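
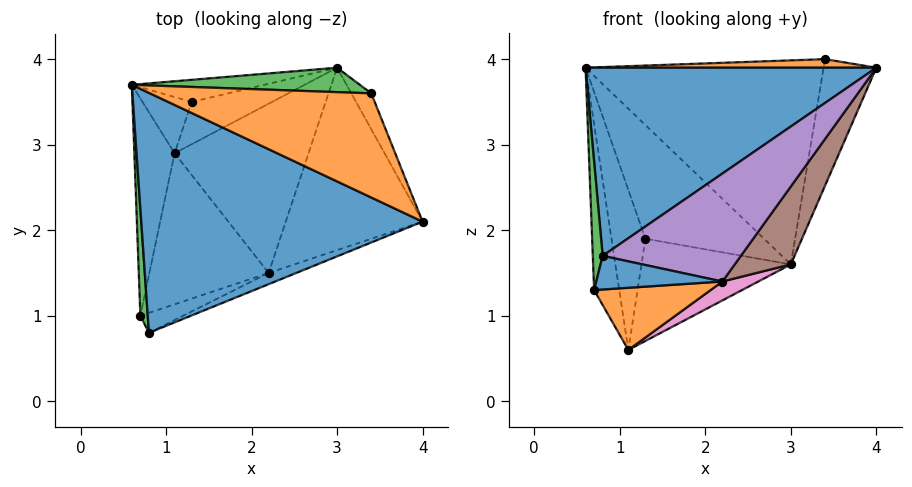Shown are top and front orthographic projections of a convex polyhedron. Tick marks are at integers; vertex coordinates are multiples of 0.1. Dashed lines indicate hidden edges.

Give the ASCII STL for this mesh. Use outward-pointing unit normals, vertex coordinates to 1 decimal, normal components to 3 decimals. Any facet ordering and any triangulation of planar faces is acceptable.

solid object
 facet normal -0.279 -0.593 0.756
  outer loop
   vertex 0.8 0.8 1.7
   vertex 4.0 2.1 3.9
   vertex 0.6 3.7 3.9
  endloop
 endfacet
 facet normal -0.038 -0.082 0.996
  outer loop
   vertex 3.4 3.6 4.0
   vertex 0.6 3.7 3.9
   vertex 4.0 2.1 3.9
  endloop
 endfacet
 facet normal 0.031 0.992 0.119
  outer loop
   vertex 3.4 3.6 4.0
   vertex 3.0 3.9 1.6
   vertex 0.6 3.7 3.9
  endloop
 endfacet
 facet normal 0.921 0.375 -0.107
  outer loop
   vertex 3.4 3.6 4.0
   vertex 4.0 2.1 3.9
   vertex 3.0 3.9 1.6
  endloop
 endfacet
 facet normal 0.429 -0.898 -0.093
  outer loop
   vertex 2.2 1.5 1.4
   vertex 4.0 2.1 3.9
   vertex 0.8 0.8 1.7
  endloop
 endfacet
 facet normal 0.815 -0.227 -0.532
  outer loop
   vertex 2.2 1.5 1.4
   vertex 3.0 3.9 1.6
   vertex 4.0 2.1 3.9
  endloop
 endfacet
 facet normal 0.503 -0.096 -0.859
  outer loop
   vertex 2.2 1.5 1.4
   vertex 1.1 2.9 0.6
   vertex 3.0 3.9 1.6
  endloop
 endfacet
 facet normal -0.256 0.949 -0.184
  outer loop
   vertex 1.3 3.5 1.9
   vertex 0.6 3.7 3.9
   vertex 3.0 3.9 1.6
  endloop
 endfacet
 facet normal -0.561 0.781 -0.274
  outer loop
   vertex 1.3 3.5 1.9
   vertex 1.1 2.9 0.6
   vertex 0.6 3.7 3.9
  endloop
 endfacet
 facet normal -0.274 0.889 -0.368
  outer loop
   vertex 1.3 3.5 1.9
   vertex 3.0 3.9 1.6
   vertex 1.1 2.9 0.6
  endloop
 endfacet
 facet normal 0.305 -0.819 -0.486
  outer loop
   vertex 0.7 1.0 1.3
   vertex 2.2 1.5 1.4
   vertex 0.8 0.8 1.7
  endloop
 endfacet
 facet normal 0.185 -0.374 -0.909
  outer loop
   vertex 0.7 1.0 1.3
   vertex 1.1 2.9 0.6
   vertex 2.2 1.5 1.4
  endloop
 endfacet
 facet normal -0.971 -0.182 0.152
  outer loop
   vertex 0.7 1.0 1.3
   vertex 0.8 0.8 1.7
   vertex 0.6 3.7 3.9
  endloop
 endfacet
 facet normal -0.974 0.138 -0.181
  outer loop
   vertex 0.7 1.0 1.3
   vertex 0.6 3.7 3.9
   vertex 1.1 2.9 0.6
  endloop
 endfacet
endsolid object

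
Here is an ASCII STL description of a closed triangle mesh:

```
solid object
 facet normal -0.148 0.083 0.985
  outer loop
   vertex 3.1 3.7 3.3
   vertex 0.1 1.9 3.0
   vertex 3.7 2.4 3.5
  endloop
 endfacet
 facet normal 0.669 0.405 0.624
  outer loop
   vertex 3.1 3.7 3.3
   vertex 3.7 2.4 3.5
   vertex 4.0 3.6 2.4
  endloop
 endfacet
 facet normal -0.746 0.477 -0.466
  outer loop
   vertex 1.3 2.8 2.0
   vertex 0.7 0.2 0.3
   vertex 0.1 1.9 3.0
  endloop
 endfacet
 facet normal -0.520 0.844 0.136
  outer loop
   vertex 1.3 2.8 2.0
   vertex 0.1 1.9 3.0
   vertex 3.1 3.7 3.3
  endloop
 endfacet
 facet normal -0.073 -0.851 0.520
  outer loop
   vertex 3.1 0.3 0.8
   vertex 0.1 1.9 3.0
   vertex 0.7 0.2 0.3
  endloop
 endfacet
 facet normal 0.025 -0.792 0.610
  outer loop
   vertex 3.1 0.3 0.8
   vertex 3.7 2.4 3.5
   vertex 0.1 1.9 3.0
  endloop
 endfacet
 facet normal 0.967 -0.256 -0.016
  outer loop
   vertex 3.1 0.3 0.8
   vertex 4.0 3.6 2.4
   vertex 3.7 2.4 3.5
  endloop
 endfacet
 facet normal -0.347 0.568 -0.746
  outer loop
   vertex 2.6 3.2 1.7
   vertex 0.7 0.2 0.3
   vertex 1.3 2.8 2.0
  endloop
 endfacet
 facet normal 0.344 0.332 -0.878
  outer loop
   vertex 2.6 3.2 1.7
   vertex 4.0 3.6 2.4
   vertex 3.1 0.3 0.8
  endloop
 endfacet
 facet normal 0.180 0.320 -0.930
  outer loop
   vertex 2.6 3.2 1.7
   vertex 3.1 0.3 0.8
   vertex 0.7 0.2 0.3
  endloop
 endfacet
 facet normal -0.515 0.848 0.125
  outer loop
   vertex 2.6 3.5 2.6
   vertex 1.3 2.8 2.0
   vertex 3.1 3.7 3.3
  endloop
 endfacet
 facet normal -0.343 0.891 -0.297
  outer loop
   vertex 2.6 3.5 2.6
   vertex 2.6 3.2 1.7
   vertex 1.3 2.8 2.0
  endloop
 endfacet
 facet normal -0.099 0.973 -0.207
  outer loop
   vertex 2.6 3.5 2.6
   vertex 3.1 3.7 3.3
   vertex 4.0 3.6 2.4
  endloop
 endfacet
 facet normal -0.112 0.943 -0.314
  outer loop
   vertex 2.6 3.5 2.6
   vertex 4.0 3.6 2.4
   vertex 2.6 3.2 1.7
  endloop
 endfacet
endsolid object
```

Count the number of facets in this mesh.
14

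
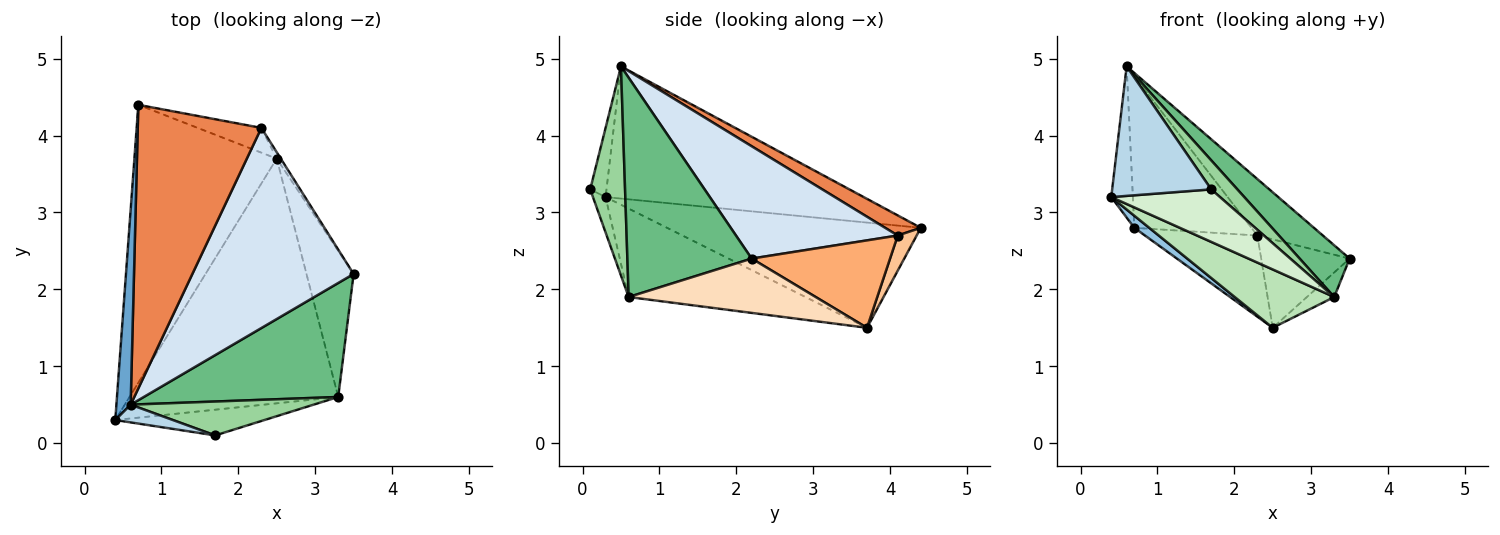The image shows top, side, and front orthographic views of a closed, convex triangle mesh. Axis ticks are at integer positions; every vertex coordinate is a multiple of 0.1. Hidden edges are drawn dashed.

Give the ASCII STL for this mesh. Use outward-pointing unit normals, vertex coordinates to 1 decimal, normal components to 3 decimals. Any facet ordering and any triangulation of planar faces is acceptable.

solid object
 facet normal -0.991 0.083 0.107
  outer loop
   vertex 0.6 0.5 4.9
   vertex 0.7 4.4 2.8
   vertex 0.4 0.3 3.2
  endloop
 endfacet
 facet normal -0.594 -0.035 -0.804
  outer loop
   vertex 2.5 3.7 1.5
   vertex 0.4 0.3 3.2
   vertex 0.7 4.4 2.8
  endloop
 endfacet
 facet normal -0.161 -0.978 0.134
  outer loop
   vertex 1.7 0.1 3.3
   vertex 0.6 0.5 4.9
   vertex 0.4 0.3 3.2
  endloop
 endfacet
 facet normal 0.557 0.226 0.799
  outer loop
   vertex 2.3 4.1 2.7
   vertex 0.6 0.5 4.9
   vertex 3.5 2.2 2.4
  endloop
 endfacet
 facet normal 0.142 0.466 0.873
  outer loop
   vertex 2.3 4.1 2.7
   vertex 0.7 4.4 2.8
   vertex 0.6 0.5 4.9
  endloop
 endfacet
 facet normal 0.842 0.538 -0.039
  outer loop
   vertex 2.3 4.1 2.7
   vertex 3.5 2.2 2.4
   vertex 2.5 3.7 1.5
  endloop
 endfacet
 facet normal 0.159 0.944 -0.288
  outer loop
   vertex 2.3 4.1 2.7
   vertex 2.5 3.7 1.5
   vertex 0.7 4.4 2.8
  endloop
 endfacet
 facet normal 0.751 0.110 -0.651
  outer loop
   vertex 3.3 0.6 1.9
   vertex 2.5 3.7 1.5
   vertex 3.5 2.2 2.4
  endloop
 endfacet
 facet normal 0.717 -0.288 0.635
  outer loop
   vertex 3.3 0.6 1.9
   vertex 3.5 2.2 2.4
   vertex 0.6 0.5 4.9
  endloop
 endfacet
 facet normal 0.655 -0.492 0.573
  outer loop
   vertex 3.3 0.6 1.9
   vertex 0.6 0.5 4.9
   vertex 1.7 0.1 3.3
  endloop
 endfacet
 facet normal -0.381 -0.214 -0.899
  outer loop
   vertex 3.3 0.6 1.9
   vertex 0.4 0.3 3.2
   vertex 2.5 3.7 1.5
  endloop
 endfacet
 facet normal -0.104 -0.893 -0.438
  outer loop
   vertex 3.3 0.6 1.9
   vertex 1.7 0.1 3.3
   vertex 0.4 0.3 3.2
  endloop
 endfacet
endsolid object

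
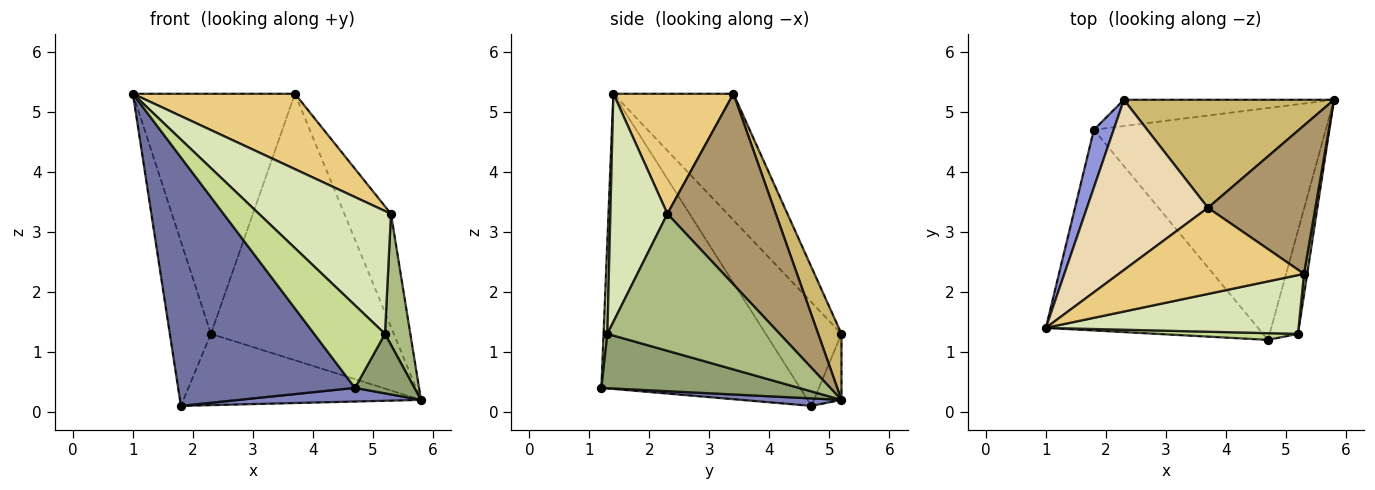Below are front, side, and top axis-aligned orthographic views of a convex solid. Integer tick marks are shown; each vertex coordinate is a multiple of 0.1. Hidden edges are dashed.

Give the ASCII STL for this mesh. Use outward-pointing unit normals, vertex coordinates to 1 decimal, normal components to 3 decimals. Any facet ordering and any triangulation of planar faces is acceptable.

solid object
 facet normal -0.658 -0.586 -0.473
  outer loop
   vertex 1.8 4.7 0.1
   vertex 4.7 1.2 0.4
   vertex 1.0 1.4 5.3
  endloop
 endfacet
 facet normal 0.032 -0.059 -0.998
  outer loop
   vertex 1.8 4.7 0.1
   vertex 5.8 5.2 0.2
   vertex 4.7 1.2 0.4
  endloop
 endfacet
 facet normal -0.867 0.470 0.165
  outer loop
   vertex 2.3 5.2 1.3
   vertex 1.8 4.7 0.1
   vertex 1.0 1.4 5.3
  endloop
 endfacet
 facet normal -0.108 0.933 -0.344
  outer loop
   vertex 2.3 5.2 1.3
   vertex 5.8 5.2 0.2
   vertex 1.8 4.7 0.1
  endloop
 endfacet
 facet normal 0.856 -0.258 -0.447
  outer loop
   vertex 5.2 1.3 1.3
   vertex 4.7 1.2 0.4
   vertex 5.8 5.2 0.2
  endloop
 endfacet
 facet normal 0.989 -0.146 0.023
  outer loop
   vertex 5.2 1.3 1.3
   vertex 5.8 5.2 0.2
   vertex 5.3 2.3 3.3
  endloop
 endfacet
 facet normal 0.053 -0.995 0.081
  outer loop
   vertex 5.2 1.3 1.3
   vertex 1.0 1.4 5.3
   vertex 4.7 1.2 0.4
  endloop
 endfacet
 facet normal 0.363 -0.841 0.402
  outer loop
   vertex 5.2 1.3 1.3
   vertex 5.3 2.3 3.3
   vertex 1.0 1.4 5.3
  endloop
 endfacet
 facet normal 0.816 0.351 0.460
  outer loop
   vertex 3.7 3.4 5.3
   vertex 5.3 2.3 3.3
   vertex 5.8 5.2 0.2
  endloop
 endfacet
 facet normal 0.117 0.920 0.373
  outer loop
   vertex 3.7 3.4 5.3
   vertex 5.8 5.2 0.2
   vertex 2.3 5.2 1.3
  endloop
 endfacet
 facet normal 0.438 -0.592 0.676
  outer loop
   vertex 3.7 3.4 5.3
   vertex 1.0 1.4 5.3
   vertex 5.3 2.3 3.3
  endloop
 endfacet
 facet normal -0.517 0.698 0.495
  outer loop
   vertex 3.7 3.4 5.3
   vertex 2.3 5.2 1.3
   vertex 1.0 1.4 5.3
  endloop
 endfacet
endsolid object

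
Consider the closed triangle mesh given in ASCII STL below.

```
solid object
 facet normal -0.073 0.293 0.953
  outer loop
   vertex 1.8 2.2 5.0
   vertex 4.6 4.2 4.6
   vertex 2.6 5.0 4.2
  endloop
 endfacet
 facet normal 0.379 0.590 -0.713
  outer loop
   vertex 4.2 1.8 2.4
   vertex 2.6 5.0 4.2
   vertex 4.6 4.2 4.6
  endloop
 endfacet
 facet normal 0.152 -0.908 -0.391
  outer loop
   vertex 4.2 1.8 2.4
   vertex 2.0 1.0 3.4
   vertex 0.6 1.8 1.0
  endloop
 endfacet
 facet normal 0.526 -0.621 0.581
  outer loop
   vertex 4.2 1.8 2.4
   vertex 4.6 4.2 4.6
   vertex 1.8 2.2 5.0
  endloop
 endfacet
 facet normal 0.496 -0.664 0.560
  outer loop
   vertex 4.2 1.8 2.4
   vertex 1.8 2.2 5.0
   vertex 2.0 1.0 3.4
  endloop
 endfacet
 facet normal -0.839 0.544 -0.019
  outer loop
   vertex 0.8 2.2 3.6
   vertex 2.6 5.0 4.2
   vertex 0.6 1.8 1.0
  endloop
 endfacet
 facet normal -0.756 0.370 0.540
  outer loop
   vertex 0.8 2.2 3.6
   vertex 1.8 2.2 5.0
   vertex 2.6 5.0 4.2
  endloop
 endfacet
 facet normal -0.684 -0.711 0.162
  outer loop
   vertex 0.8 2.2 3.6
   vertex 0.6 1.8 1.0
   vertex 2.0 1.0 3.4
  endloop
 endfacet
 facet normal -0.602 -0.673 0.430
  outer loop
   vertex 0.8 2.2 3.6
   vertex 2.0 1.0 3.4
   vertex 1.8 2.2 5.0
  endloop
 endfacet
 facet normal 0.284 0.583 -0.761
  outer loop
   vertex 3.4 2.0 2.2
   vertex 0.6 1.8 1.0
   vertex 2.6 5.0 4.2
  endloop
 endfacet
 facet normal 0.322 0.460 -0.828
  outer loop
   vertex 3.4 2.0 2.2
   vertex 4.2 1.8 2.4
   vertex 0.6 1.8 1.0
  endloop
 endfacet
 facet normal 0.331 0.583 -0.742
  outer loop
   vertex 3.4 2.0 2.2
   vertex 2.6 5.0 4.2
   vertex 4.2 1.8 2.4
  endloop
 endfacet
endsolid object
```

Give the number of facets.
12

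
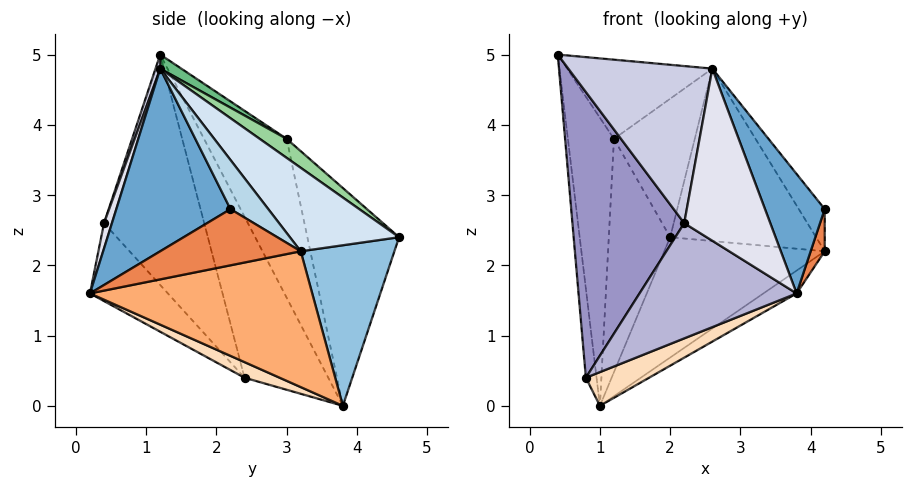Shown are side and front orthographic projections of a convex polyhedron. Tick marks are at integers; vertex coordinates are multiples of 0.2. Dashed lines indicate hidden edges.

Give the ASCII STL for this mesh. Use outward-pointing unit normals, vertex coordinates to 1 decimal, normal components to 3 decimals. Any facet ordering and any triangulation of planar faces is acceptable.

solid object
 facet normal 0.800 -0.418 0.431
  outer loop
   vertex 2.6 1.2 4.8
   vertex 3.8 0.2 1.6
   vertex 4.2 2.2 2.8
  endloop
 endfacet
 facet normal 0.451 0.773 -0.446
  outer loop
   vertex 4.2 3.2 2.2
   vertex 1.0 3.8 0.0
   vertex 2.0 4.6 2.4
  endloop
 endfacet
 facet normal 0.600 0.412 0.686
  outer loop
   vertex 4.2 3.2 2.2
   vertex 2.6 1.2 4.8
   vertex 4.2 2.2 2.8
  endloop
 endfacet
 facet normal 0.427 0.571 0.702
  outer loop
   vertex 4.2 3.2 2.2
   vertex 2.0 4.6 2.4
   vertex 2.6 1.2 4.8
  endloop
 endfacet
 facet normal 0.982 -0.098 -0.164
  outer loop
   vertex 4.2 3.2 2.2
   vertex 4.2 2.2 2.8
   vertex 3.8 0.2 1.6
  endloop
 endfacet
 facet normal 0.575 0.086 -0.813
  outer loop
   vertex 4.2 3.2 2.2
   vertex 3.8 0.2 1.6
   vertex 1.0 3.8 0.0
  endloop
 endfacet
 facet normal -0.991 0.126 -0.053
  outer loop
   vertex 0.8 2.4 0.4
   vertex 0.4 1.2 5.0
   vertex 1.0 3.8 0.0
  endloop
 endfacet
 facet normal 0.162 -0.292 -0.942
  outer loop
   vertex 0.8 2.4 0.4
   vertex 1.0 3.8 0.0
   vertex 3.8 0.2 1.6
  endloop
 endfacet
 facet normal 0.077 0.529 0.845
  outer loop
   vertex 1.2 3.0 3.8
   vertex 0.4 1.2 5.0
   vertex 2.6 1.2 4.8
  endloop
 endfacet
 facet normal 0.196 0.588 0.784
  outer loop
   vertex 1.2 3.0 3.8
   vertex 2.6 1.2 4.8
   vertex 2.0 4.6 2.4
  endloop
 endfacet
 facet normal -0.864 0.482 0.147
  outer loop
   vertex 1.2 3.0 3.8
   vertex 1.0 3.8 0.0
   vertex 0.4 1.2 5.0
  endloop
 endfacet
 facet normal -0.820 0.549 0.159
  outer loop
   vertex 1.2 3.0 3.8
   vertex 2.0 4.6 2.4
   vertex 1.0 3.8 0.0
  endloop
 endfacet
 facet normal -0.647 -0.722 -0.245
  outer loop
   vertex 2.2 0.4 2.6
   vertex 0.4 1.2 5.0
   vertex 0.8 2.4 0.4
  endloop
 endfacet
 facet normal -0.392 -0.791 -0.469
  outer loop
   vertex 2.2 0.4 2.6
   vertex 0.8 2.4 0.4
   vertex 3.8 0.2 1.6
  endloop
 endfacet
 facet normal 0.031 -0.941 0.337
  outer loop
   vertex 2.2 0.4 2.6
   vertex 2.6 1.2 4.8
   vertex 0.4 1.2 5.0
  endloop
 endfacet
 facet normal 0.086 -0.941 0.327
  outer loop
   vertex 2.2 0.4 2.6
   vertex 3.8 0.2 1.6
   vertex 2.6 1.2 4.8
  endloop
 endfacet
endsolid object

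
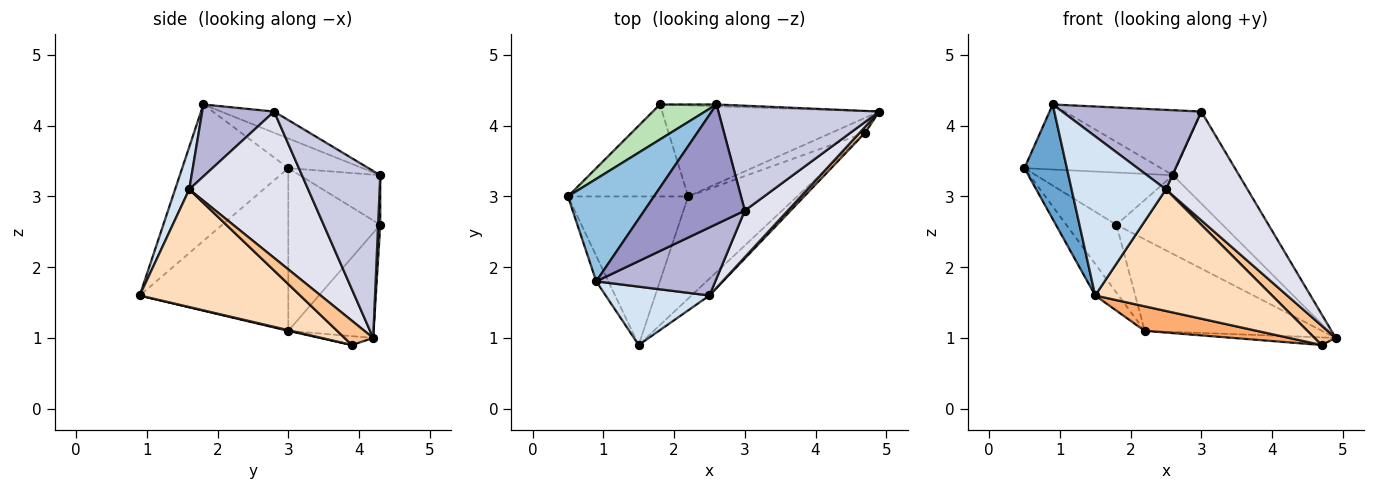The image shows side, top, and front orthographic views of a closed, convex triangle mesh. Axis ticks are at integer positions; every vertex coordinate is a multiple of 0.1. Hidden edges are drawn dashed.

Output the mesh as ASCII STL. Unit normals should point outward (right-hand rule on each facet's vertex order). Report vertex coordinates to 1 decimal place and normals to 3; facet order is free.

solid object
 facet normal -0.925 -0.370 -0.082
  outer loop
   vertex 0.9 1.8 4.3
   vertex 0.5 3.0 3.4
   vertex 1.5 0.9 1.6
  endloop
 endfacet
 facet normal -0.280 0.515 0.810
  outer loop
   vertex 2.6 4.3 3.3
   vertex 0.5 3.0 3.4
   vertex 0.9 1.8 4.3
  endloop
 endfacet
 facet normal -0.798 0.126 -0.590
  outer loop
   vertex 2.2 3.0 1.1
   vertex 1.5 0.9 1.6
   vertex 0.5 3.0 3.4
  endloop
 endfacet
 facet normal 0.139 -0.930 0.341
  outer loop
   vertex 2.5 1.6 3.1
   vertex 0.9 1.8 4.3
   vertex 1.5 0.9 1.6
  endloop
 endfacet
 facet normal -0.228 0.441 -0.868
  outer loop
   vertex 4.7 3.9 0.9
   vertex 2.2 3.0 1.1
   vertex 4.9 4.2 1.0
  endloop
 endfacet
 facet normal 0.006 -0.234 -0.972
  outer loop
   vertex 4.7 3.9 0.9
   vertex 1.5 0.9 1.6
   vertex 2.2 3.0 1.1
  endloop
 endfacet
 facet normal 0.790 -0.586 0.178
  outer loop
   vertex 4.7 3.9 0.9
   vertex 4.9 4.2 1.0
   vertex 2.5 1.6 3.1
  endloop
 endfacet
 facet normal 0.668 -0.737 -0.102
  outer loop
   vertex 4.7 3.9 0.9
   vertex 2.5 1.6 3.1
   vertex 1.5 0.9 1.6
  endloop
 endfacet
 facet normal 0.020 1.000 -0.023
  outer loop
   vertex 1.8 4.3 2.6
   vertex 2.6 4.3 3.3
   vertex 4.9 4.2 1.0
  endloop
 endfacet
 facet normal -0.323 0.671 -0.668
  outer loop
   vertex 1.8 4.3 2.6
   vertex 4.9 4.2 1.0
   vertex 2.2 3.0 1.1
  endloop
 endfacet
 facet normal -0.438 0.746 0.501
  outer loop
   vertex 1.8 4.3 2.6
   vertex 0.5 3.0 3.4
   vertex 2.6 4.3 3.3
  endloop
 endfacet
 facet normal -0.737 0.402 -0.544
  outer loop
   vertex 1.8 4.3 2.6
   vertex 2.2 3.0 1.1
   vertex 0.5 3.0 3.4
  endloop
 endfacet
 facet normal -0.182 0.470 0.864
  outer loop
   vertex 3.0 2.8 4.2
   vertex 2.6 4.3 3.3
   vertex 0.9 1.8 4.3
  endloop
 endfacet
 facet normal 0.366 -0.707 0.605
  outer loop
   vertex 3.0 2.8 4.2
   vertex 0.9 1.8 4.3
   vertex 2.5 1.6 3.1
  endloop
 endfacet
 facet normal 0.615 0.520 0.593
  outer loop
   vertex 3.0 2.8 4.2
   vertex 4.9 4.2 1.0
   vertex 2.6 4.3 3.3
  endloop
 endfacet
 facet normal 0.801 -0.550 0.235
  outer loop
   vertex 3.0 2.8 4.2
   vertex 2.5 1.6 3.1
   vertex 4.9 4.2 1.0
  endloop
 endfacet
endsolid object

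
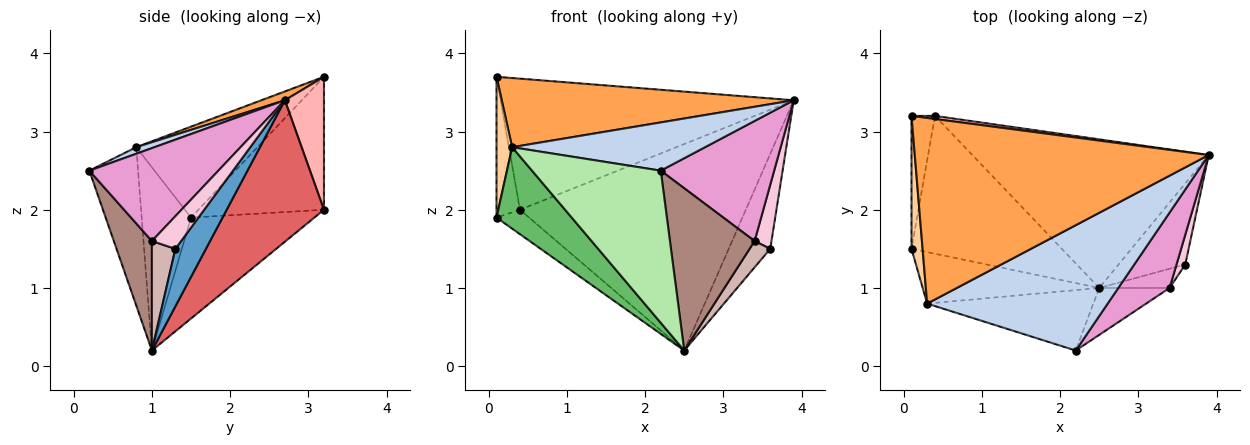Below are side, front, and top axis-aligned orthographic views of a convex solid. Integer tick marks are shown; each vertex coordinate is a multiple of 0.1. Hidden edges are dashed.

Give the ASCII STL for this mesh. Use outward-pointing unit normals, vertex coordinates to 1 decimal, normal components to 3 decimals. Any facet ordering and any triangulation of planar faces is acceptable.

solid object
 facet normal 0.488 0.664 -0.566
  outer loop
   vertex 3.6 1.3 1.5
   vertex 2.5 1.0 0.2
   vertex 3.9 2.7 3.4
  endloop
 endfacet
 facet normal 0.034 -0.359 0.933
  outer loop
   vertex 0.3 0.8 2.8
   vertex 2.2 0.2 2.5
   vertex 3.9 2.7 3.4
  endloop
 endfacet
 facet normal 0.028 -0.349 0.937
  outer loop
   vertex 0.3 0.8 2.8
   vertex 3.9 2.7 3.4
   vertex 0.1 3.2 3.7
  endloop
 endfacet
 facet normal -0.985 -0.127 0.120
  outer loop
   vertex 0.3 0.8 2.8
   vertex 0.1 3.2 3.7
   vertex 0.1 1.5 1.9
  endloop
 endfacet
 facet normal -0.485 -0.739 -0.467
  outer loop
   vertex 0.3 0.8 2.8
   vertex 0.1 1.5 1.9
   vertex 2.5 1.0 0.2
  endloop
 endfacet
 facet normal -0.332 -0.877 -0.348
  outer loop
   vertex 0.3 0.8 2.8
   vertex 2.5 1.0 0.2
   vertex 2.2 0.2 2.5
  endloop
 endfacet
 facet normal 0.330 0.766 -0.551
  outer loop
   vertex 0.4 3.2 2.0
   vertex 3.9 2.7 3.4
   vertex 2.5 1.0 0.2
  endloop
 endfacet
 facet normal 0.132 0.991 0.023
  outer loop
   vertex 0.4 3.2 2.0
   vertex 0.1 3.2 3.7
   vertex 3.9 2.7 3.4
  endloop
 endfacet
 facet normal -0.551 0.146 -0.821
  outer loop
   vertex 0.4 3.2 2.0
   vertex 2.5 1.0 0.2
   vertex 0.1 1.5 1.9
  endloop
 endfacet
 facet normal -0.969 0.181 -0.171
  outer loop
   vertex 0.4 3.2 2.0
   vertex 0.1 1.5 1.9
   vertex 0.1 3.2 3.7
  endloop
 endfacet
 facet normal 0.397 -0.882 -0.255
  outer loop
   vertex 3.4 1.0 1.6
   vertex 2.2 0.2 2.5
   vertex 2.5 1.0 0.2
  endloop
 endfacet
 facet normal 0.676 -0.595 -0.434
  outer loop
   vertex 3.4 1.0 1.6
   vertex 2.5 1.0 0.2
   vertex 3.6 1.3 1.5
  endloop
 endfacet
 facet normal 0.694 -0.610 0.383
  outer loop
   vertex 3.4 1.0 1.6
   vertex 3.9 2.7 3.4
   vertex 2.2 0.2 2.5
  endloop
 endfacet
 facet normal 0.844 -0.487 0.226
  outer loop
   vertex 3.4 1.0 1.6
   vertex 3.6 1.3 1.5
   vertex 3.9 2.7 3.4
  endloop
 endfacet
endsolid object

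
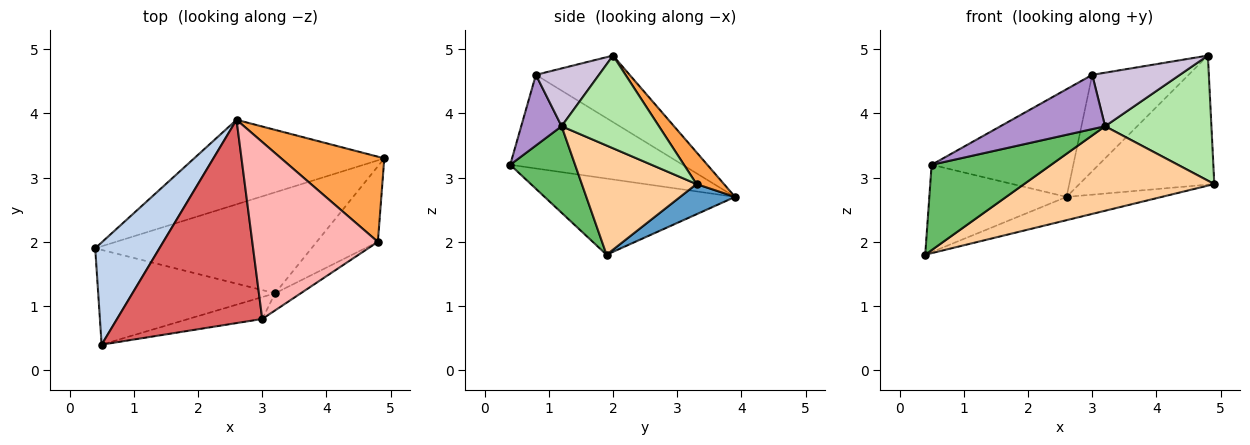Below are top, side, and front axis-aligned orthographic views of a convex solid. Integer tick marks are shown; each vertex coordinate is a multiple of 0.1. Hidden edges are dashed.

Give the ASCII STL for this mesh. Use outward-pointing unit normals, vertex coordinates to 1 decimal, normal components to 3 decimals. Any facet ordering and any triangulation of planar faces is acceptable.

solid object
 facet normal 0.151 0.262 -0.953
  outer loop
   vertex 2.6 3.9 2.7
   vertex 4.9 3.3 2.9
   vertex 0.4 1.9 1.8
  endloop
 endfacet
 facet normal -0.670 0.482 0.565
  outer loop
   vertex 2.6 3.9 2.7
   vertex 0.4 1.9 1.8
   vertex 0.5 0.4 3.2
  endloop
 endfacet
 facet normal 0.167 0.823 0.543
  outer loop
   vertex 4.8 2.0 4.9
   vertex 4.9 3.3 2.9
   vertex 2.6 3.9 2.7
  endloop
 endfacet
 facet normal 0.361 -0.599 -0.715
  outer loop
   vertex 3.2 1.2 3.8
   vertex 0.4 1.9 1.8
   vertex 4.9 3.3 2.9
  endloop
 endfacet
 facet normal 0.342 -0.629 -0.698
  outer loop
   vertex 3.2 1.2 3.8
   vertex 0.5 0.4 3.2
   vertex 0.4 1.9 1.8
  endloop
 endfacet
 facet normal 0.617 -0.674 -0.407
  outer loop
   vertex 3.2 1.2 3.8
   vertex 4.9 3.3 2.9
   vertex 4.8 2.0 4.9
  endloop
 endfacet
 facet normal -0.495 0.407 0.768
  outer loop
   vertex 3.0 0.8 4.6
   vertex 2.6 3.9 2.7
   vertex 0.5 0.4 3.2
  endloop
 endfacet
 facet normal -0.422 0.434 0.796
  outer loop
   vertex 3.0 0.8 4.6
   vertex 4.8 2.0 4.9
   vertex 2.6 3.9 2.7
  endloop
 endfacet
 facet normal 0.337 -0.873 -0.352
  outer loop
   vertex 3.0 0.8 4.6
   vertex 0.5 0.4 3.2
   vertex 3.2 1.2 3.8
  endloop
 endfacet
 facet normal 0.566 -0.785 -0.251
  outer loop
   vertex 3.0 0.8 4.6
   vertex 3.2 1.2 3.8
   vertex 4.8 2.0 4.9
  endloop
 endfacet
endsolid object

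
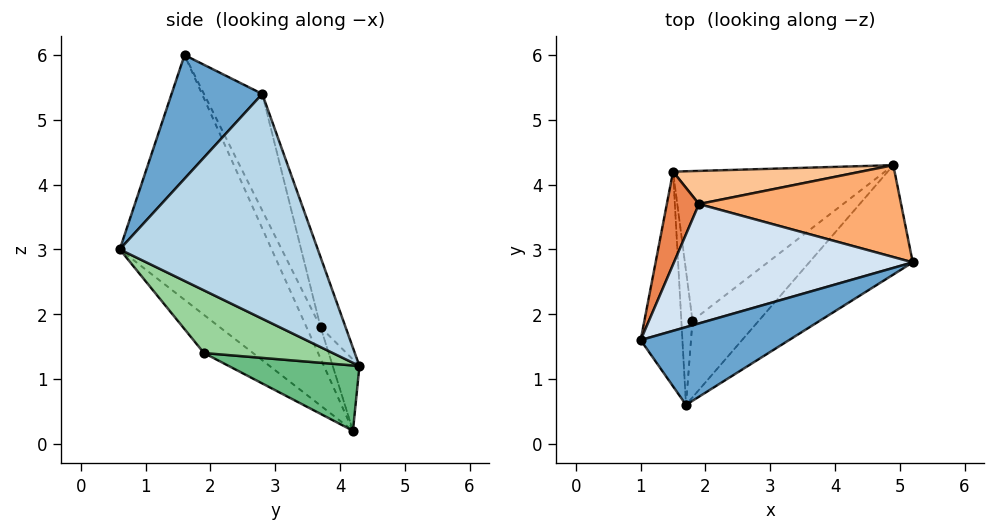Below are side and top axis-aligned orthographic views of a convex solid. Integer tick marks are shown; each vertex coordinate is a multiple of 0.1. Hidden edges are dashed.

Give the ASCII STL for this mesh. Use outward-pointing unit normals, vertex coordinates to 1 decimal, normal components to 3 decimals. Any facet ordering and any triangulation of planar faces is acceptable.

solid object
 facet normal 0.304 -0.880 0.364
  outer loop
   vertex 1.7 0.6 3.0
   vertex 5.2 2.8 5.4
   vertex 1.0 1.6 6.0
  endloop
 endfacet
 facet normal -0.969 -0.182 -0.165
  outer loop
   vertex 1.7 0.6 3.0
   vertex 1.0 1.6 6.0
   vertex 1.5 4.2 0.2
  endloop
 endfacet
 facet normal 0.646 -0.703 -0.297
  outer loop
   vertex 4.9 4.3 1.2
   vertex 5.2 2.8 5.4
   vertex 1.7 0.6 3.0
  endloop
 endfacet
 facet normal -0.197 0.893 0.404
  outer loop
   vertex 1.9 3.7 1.8
   vertex 1.0 1.6 6.0
   vertex 5.2 2.8 5.4
  endloop
 endfacet
 facet normal -0.350 0.866 0.358
  outer loop
   vertex 1.9 3.7 1.8
   vertex 1.5 4.2 0.2
   vertex 1.0 1.6 6.0
  endloop
 endfacet
 facet normal -0.118 0.932 0.341
  outer loop
   vertex 1.9 3.7 1.8
   vertex 5.2 2.8 5.4
   vertex 4.9 4.3 1.2
  endloop
 endfacet
 facet normal -0.123 0.938 0.324
  outer loop
   vertex 1.9 3.7 1.8
   vertex 4.9 4.3 1.2
   vertex 1.5 4.2 0.2
  endloop
 endfacet
 facet normal -0.926 -0.262 -0.271
  outer loop
   vertex 1.8 1.9 1.4
   vertex 1.7 0.6 3.0
   vertex 1.5 4.2 0.2
  endloop
 endfacet
 facet normal 0.268 -0.418 -0.868
  outer loop
   vertex 1.8 1.9 1.4
   vertex 1.5 4.2 0.2
   vertex 4.9 4.3 1.2
  endloop
 endfacet
 facet normal 0.498 -0.688 -0.528
  outer loop
   vertex 1.8 1.9 1.4
   vertex 4.9 4.3 1.2
   vertex 1.7 0.6 3.0
  endloop
 endfacet
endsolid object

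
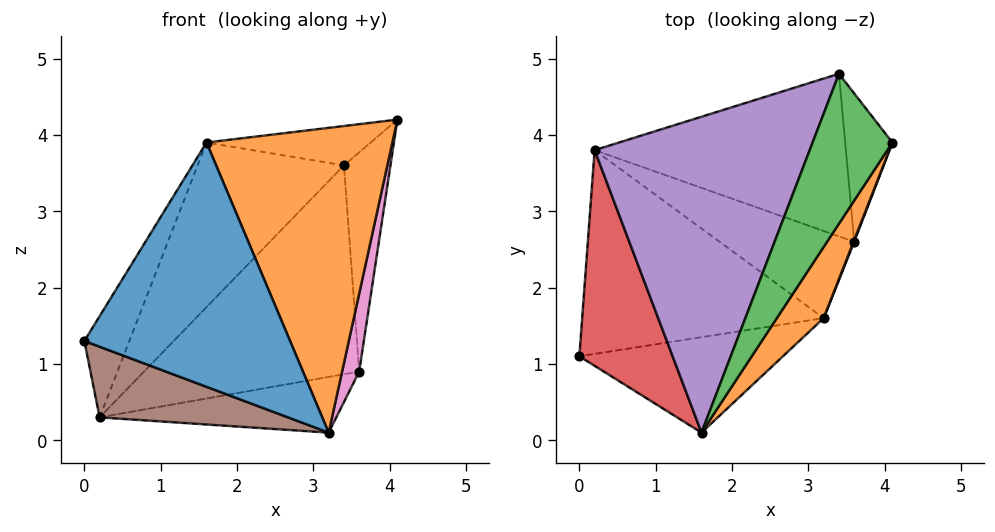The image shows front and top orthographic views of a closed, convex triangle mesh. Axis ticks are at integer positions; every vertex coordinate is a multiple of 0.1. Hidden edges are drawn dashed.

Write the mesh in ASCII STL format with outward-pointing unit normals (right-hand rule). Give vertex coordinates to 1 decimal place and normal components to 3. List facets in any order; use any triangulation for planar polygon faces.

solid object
 facet normal 0.009 -0.931 -0.364
  outer loop
   vertex 3.2 1.6 0.1
   vertex 1.6 0.1 3.9
   vertex 0.0 1.1 1.3
  endloop
 endfacet
 facet normal 0.824 -0.552 0.129
  outer loop
   vertex 3.2 1.6 0.1
   vertex 4.1 3.9 4.2
   vertex 1.6 0.1 3.9
  endloop
 endfacet
 facet normal -0.449 0.227 0.864
  outer loop
   vertex 3.4 4.8 3.6
   vertex 1.6 0.1 3.9
   vertex 4.1 3.9 4.2
  endloop
 endfacet
 facet normal -0.770 0.271 0.578
  outer loop
   vertex 0.2 3.8 0.3
   vertex 0.0 1.1 1.3
   vertex 1.6 0.1 3.9
  endloop
 endfacet
 facet normal -0.727 0.317 0.609
  outer loop
   vertex 0.2 3.8 0.3
   vertex 1.6 0.1 3.9
   vertex 3.4 4.8 3.6
  endloop
 endfacet
 facet normal -0.290 -0.313 -0.904
  outer loop
   vertex 0.2 3.8 0.3
   vertex 3.2 1.6 0.1
   vertex 0.0 1.1 1.3
  endloop
 endfacet
 facet normal 0.926 -0.377 0.008
  outer loop
   vertex 3.6 2.6 0.9
   vertex 4.1 3.9 4.2
   vertex 3.2 1.6 0.1
  endloop
 endfacet
 facet normal 0.840 0.450 -0.304
  outer loop
   vertex 3.6 2.6 0.9
   vertex 3.4 4.8 3.6
   vertex 4.1 3.9 4.2
  endloop
 endfacet
 facet normal 0.321 0.510 -0.798
  outer loop
   vertex 3.6 2.6 0.9
   vertex 3.2 1.6 0.1
   vertex 0.2 3.8 0.3
  endloop
 endfacet
 facet normal 0.361 0.736 -0.573
  outer loop
   vertex 3.6 2.6 0.9
   vertex 0.2 3.8 0.3
   vertex 3.4 4.8 3.6
  endloop
 endfacet
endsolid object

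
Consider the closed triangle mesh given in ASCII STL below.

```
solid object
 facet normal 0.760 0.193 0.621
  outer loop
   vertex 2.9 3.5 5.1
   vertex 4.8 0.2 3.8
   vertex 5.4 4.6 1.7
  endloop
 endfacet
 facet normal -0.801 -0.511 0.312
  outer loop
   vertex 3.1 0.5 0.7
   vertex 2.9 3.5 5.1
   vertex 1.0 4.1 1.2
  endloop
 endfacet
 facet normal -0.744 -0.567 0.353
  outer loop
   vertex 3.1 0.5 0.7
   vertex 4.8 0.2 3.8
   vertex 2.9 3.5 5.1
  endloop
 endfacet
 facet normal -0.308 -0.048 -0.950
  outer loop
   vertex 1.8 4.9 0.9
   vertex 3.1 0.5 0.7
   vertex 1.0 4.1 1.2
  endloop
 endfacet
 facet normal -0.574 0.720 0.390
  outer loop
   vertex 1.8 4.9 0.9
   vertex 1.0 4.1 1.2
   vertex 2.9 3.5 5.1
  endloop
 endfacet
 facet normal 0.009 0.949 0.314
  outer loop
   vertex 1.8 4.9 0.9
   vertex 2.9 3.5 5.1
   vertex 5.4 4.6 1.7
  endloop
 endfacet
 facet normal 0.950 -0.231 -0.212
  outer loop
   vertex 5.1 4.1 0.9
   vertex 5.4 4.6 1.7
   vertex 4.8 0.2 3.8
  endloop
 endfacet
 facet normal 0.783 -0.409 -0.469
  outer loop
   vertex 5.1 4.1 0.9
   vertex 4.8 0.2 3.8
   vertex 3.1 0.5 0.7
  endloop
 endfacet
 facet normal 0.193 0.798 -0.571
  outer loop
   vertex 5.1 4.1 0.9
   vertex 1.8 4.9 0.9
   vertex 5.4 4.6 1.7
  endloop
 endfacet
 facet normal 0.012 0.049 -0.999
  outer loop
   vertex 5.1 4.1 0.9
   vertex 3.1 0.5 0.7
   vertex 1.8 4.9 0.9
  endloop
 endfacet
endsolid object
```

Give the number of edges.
15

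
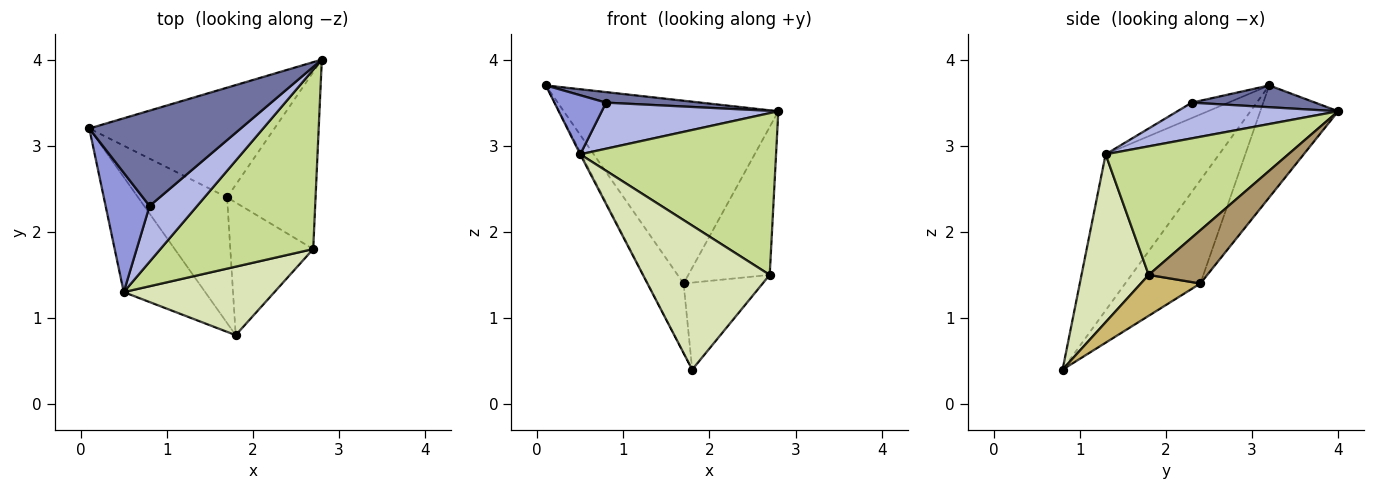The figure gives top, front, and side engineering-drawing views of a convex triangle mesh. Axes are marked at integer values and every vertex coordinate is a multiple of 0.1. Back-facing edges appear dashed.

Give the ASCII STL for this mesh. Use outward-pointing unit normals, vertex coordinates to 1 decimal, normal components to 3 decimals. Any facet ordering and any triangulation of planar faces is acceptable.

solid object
 facet normal 0.142 -0.109 0.984
  outer loop
   vertex 0.8 2.3 3.5
   vertex 2.8 4.0 3.4
   vertex 0.1 3.2 3.7
  endloop
 endfacet
 facet normal -0.887 0.008 -0.463
  outer loop
   vertex 0.5 1.3 2.9
   vertex 0.1 3.2 3.7
   vertex 1.8 0.8 0.4
  endloop
 endfacet
 facet normal -0.300 -0.423 0.855
  outer loop
   vertex 0.5 1.3 2.9
   vertex 0.8 2.3 3.5
   vertex 0.1 3.2 3.7
  endloop
 endfacet
 facet normal 0.502 -0.551 0.667
  outer loop
   vertex 0.5 1.3 2.9
   vertex 2.8 4.0 3.4
   vertex 0.8 2.3 3.5
  endloop
 endfacet
 facet normal -0.297 0.819 -0.491
  outer loop
   vertex 1.7 2.4 1.4
   vertex 0.1 3.2 3.7
   vertex 2.8 4.0 3.4
  endloop
 endfacet
 facet normal -0.713 0.339 -0.614
  outer loop
   vertex 1.7 2.4 1.4
   vertex 1.8 0.8 0.4
   vertex 0.1 3.2 3.7
  endloop
 endfacet
 facet normal 0.530 -0.568 0.630
  outer loop
   vertex 2.7 1.8 1.5
   vertex 2.8 4.0 3.4
   vertex 0.5 1.3 2.9
  endloop
 endfacet
 facet normal 0.432 -0.815 0.387
  outer loop
   vertex 2.7 1.8 1.5
   vertex 0.5 1.3 2.9
   vertex 1.8 0.8 0.4
  endloop
 endfacet
 facet normal 0.419 0.582 -0.696
  outer loop
   vertex 2.7 1.8 1.5
   vertex 1.7 2.4 1.4
   vertex 2.8 4.0 3.4
  endloop
 endfacet
 facet normal 0.381 0.507 -0.773
  outer loop
   vertex 2.7 1.8 1.5
   vertex 1.8 0.8 0.4
   vertex 1.7 2.4 1.4
  endloop
 endfacet
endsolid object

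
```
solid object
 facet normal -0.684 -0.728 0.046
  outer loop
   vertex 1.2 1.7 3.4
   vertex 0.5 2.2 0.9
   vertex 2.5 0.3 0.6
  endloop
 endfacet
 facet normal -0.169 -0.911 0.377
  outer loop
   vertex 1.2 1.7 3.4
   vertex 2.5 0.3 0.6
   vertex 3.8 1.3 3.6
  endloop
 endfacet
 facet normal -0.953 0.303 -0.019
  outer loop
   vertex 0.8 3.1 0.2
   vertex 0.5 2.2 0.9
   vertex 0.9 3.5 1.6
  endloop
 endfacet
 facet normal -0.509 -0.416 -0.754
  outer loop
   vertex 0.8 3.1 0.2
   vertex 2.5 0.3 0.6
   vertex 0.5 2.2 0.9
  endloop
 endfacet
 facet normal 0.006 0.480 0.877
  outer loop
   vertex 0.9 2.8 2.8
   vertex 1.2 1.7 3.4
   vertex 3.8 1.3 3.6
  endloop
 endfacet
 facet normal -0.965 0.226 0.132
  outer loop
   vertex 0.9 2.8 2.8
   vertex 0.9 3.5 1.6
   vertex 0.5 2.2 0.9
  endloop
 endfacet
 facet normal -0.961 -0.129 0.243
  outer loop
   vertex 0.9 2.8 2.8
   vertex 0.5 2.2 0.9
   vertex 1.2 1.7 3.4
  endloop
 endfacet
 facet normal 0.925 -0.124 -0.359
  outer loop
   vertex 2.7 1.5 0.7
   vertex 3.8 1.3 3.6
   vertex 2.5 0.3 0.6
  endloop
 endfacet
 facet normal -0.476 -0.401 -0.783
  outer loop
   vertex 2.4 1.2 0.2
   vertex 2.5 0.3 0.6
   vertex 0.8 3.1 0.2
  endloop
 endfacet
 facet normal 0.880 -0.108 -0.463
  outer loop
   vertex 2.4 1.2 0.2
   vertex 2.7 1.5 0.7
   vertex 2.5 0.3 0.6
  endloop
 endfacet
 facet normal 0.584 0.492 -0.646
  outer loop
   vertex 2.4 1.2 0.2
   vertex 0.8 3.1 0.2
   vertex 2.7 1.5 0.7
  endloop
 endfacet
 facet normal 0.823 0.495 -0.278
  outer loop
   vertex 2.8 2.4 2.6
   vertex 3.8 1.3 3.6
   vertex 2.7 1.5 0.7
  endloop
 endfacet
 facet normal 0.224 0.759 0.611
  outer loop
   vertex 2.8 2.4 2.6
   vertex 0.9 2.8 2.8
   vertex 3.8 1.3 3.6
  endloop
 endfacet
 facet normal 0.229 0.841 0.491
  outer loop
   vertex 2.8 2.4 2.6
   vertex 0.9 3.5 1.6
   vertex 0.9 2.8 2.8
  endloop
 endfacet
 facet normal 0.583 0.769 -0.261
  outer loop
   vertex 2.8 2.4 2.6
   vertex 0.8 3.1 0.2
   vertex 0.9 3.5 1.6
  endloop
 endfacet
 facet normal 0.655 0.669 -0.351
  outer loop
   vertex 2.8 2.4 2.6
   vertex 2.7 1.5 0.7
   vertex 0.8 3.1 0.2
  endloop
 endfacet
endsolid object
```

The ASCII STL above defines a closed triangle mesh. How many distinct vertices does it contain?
10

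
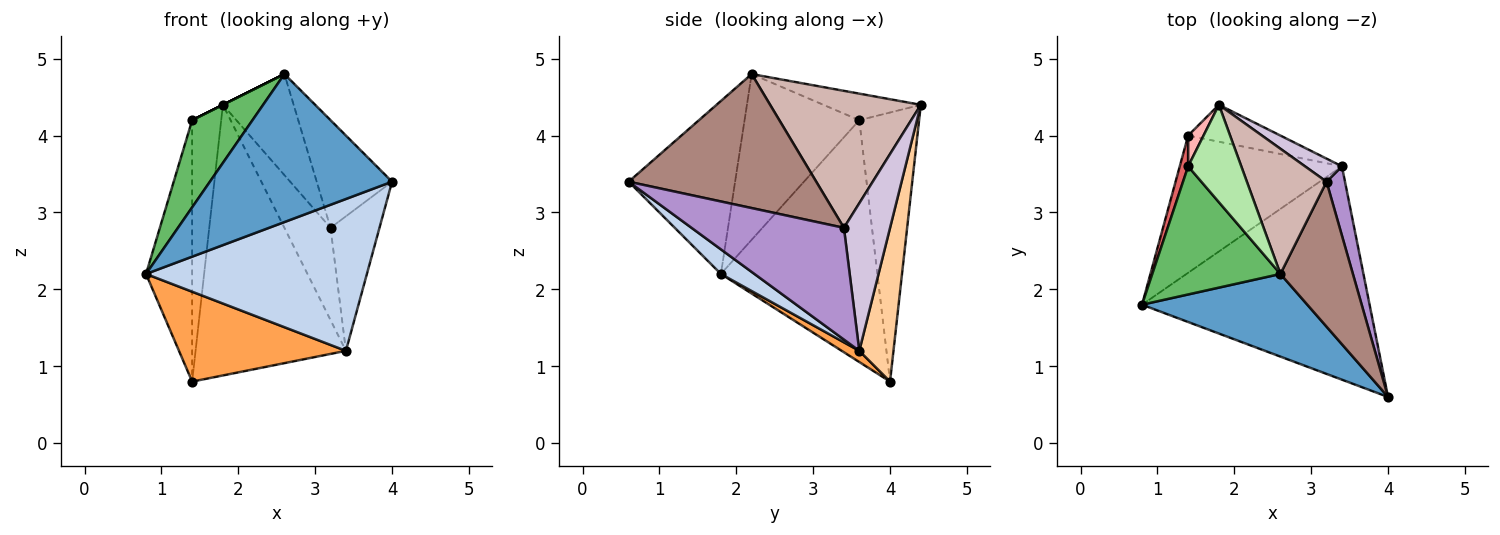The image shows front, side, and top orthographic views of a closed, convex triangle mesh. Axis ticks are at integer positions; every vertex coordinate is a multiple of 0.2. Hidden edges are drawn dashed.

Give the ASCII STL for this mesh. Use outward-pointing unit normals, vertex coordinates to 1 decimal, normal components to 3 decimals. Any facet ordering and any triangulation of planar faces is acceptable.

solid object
 facet normal -0.454 -0.778 0.434
  outer loop
   vertex 2.6 2.2 4.8
   vertex 0.8 1.8 2.2
   vertex 4.0 0.6 3.4
  endloop
 endfacet
 facet normal 0.088 -0.578 -0.812
  outer loop
   vertex 3.4 3.6 1.2
   vertex 4.0 0.6 3.4
   vertex 0.8 1.8 2.2
  endloop
 endfacet
 facet normal 0.058 -0.547 -0.835
  outer loop
   vertex 3.4 3.6 1.2
   vertex 0.8 1.8 2.2
   vertex 1.4 4.0 0.8
  endloop
 endfacet
 facet normal 0.220 0.967 -0.132
  outer loop
   vertex 3.4 3.6 1.2
   vertex 1.4 4.0 0.8
   vertex 1.8 4.4 4.4
  endloop
 endfacet
 facet normal -0.730 -0.384 0.565
  outer loop
   vertex 1.4 3.6 4.2
   vertex 0.8 1.8 2.2
   vertex 2.6 2.2 4.8
  endloop
 endfacet
 facet normal -0.447 0.000 0.894
  outer loop
   vertex 1.4 3.6 4.2
   vertex 2.6 2.2 4.8
   vertex 1.8 4.4 4.4
  endloop
 endfacet
 facet normal -0.959 0.283 0.033
  outer loop
   vertex 1.4 3.6 4.2
   vertex 1.4 4.0 0.8
   vertex 0.8 1.8 2.2
  endloop
 endfacet
 facet normal -0.898 0.436 0.051
  outer loop
   vertex 1.4 3.6 4.2
   vertex 1.8 4.4 4.4
   vertex 1.4 4.0 0.8
  endloop
 endfacet
 facet normal 0.941 0.302 0.155
  outer loop
   vertex 3.2 3.4 2.8
   vertex 4.0 0.6 3.4
   vertex 3.4 3.6 1.2
  endloop
 endfacet
 facet normal 0.696 0.696 0.174
  outer loop
   vertex 3.2 3.4 2.8
   vertex 3.4 3.6 1.2
   vertex 1.8 4.4 4.4
  endloop
 endfacet
 facet normal 0.829 0.333 0.449
  outer loop
   vertex 3.2 3.4 2.8
   vertex 2.6 2.2 4.8
   vertex 4.0 0.6 3.4
  endloop
 endfacet
 facet normal 0.801 0.376 0.466
  outer loop
   vertex 3.2 3.4 2.8
   vertex 1.8 4.4 4.4
   vertex 2.6 2.2 4.8
  endloop
 endfacet
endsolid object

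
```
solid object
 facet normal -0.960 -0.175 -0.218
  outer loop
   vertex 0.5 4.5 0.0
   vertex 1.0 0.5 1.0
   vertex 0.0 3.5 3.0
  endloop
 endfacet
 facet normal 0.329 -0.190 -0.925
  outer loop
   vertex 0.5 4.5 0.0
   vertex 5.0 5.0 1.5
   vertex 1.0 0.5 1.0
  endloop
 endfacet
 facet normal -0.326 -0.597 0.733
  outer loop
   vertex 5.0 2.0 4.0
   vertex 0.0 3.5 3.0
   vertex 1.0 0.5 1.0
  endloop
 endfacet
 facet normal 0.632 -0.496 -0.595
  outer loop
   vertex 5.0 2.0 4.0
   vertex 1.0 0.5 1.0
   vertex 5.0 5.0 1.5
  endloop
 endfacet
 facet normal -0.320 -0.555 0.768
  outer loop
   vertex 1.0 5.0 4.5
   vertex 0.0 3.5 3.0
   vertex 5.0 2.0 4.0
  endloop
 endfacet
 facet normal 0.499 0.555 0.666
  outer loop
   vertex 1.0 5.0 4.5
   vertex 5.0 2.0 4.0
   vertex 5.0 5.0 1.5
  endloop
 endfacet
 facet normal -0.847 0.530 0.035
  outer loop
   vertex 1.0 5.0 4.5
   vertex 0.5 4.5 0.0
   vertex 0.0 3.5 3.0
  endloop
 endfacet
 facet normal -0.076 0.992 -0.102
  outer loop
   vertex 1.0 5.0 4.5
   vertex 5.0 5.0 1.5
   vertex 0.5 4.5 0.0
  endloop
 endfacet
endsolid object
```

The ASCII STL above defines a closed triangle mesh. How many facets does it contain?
8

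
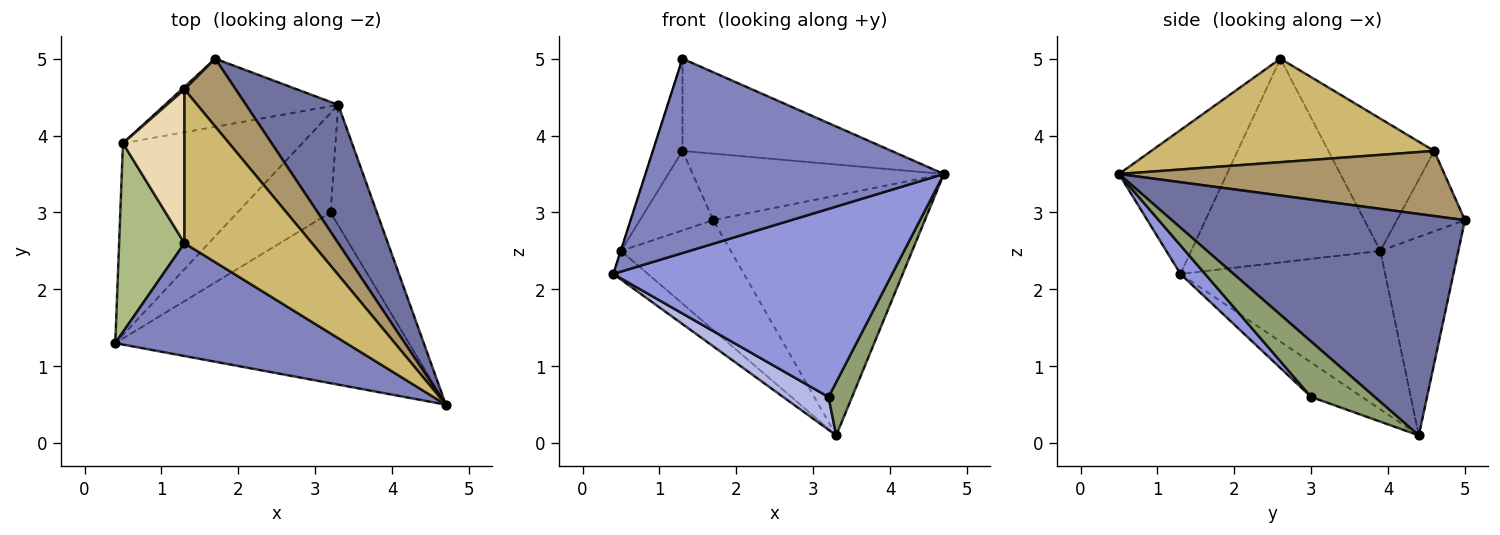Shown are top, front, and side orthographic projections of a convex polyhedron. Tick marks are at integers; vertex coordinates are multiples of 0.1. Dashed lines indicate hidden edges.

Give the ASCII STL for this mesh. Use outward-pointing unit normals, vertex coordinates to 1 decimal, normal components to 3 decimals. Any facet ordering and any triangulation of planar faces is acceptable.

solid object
 facet normal 0.768 0.555 0.320
  outer loop
   vertex 3.3 4.4 0.1
   vertex 1.7 5.0 2.9
   vertex 4.7 0.5 3.5
  endloop
 endfacet
 facet normal -0.298 -0.825 0.479
  outer loop
   vertex 1.3 2.6 5.0
   vertex 0.4 1.3 2.2
   vertex 4.7 0.5 3.5
  endloop
 endfacet
 facet normal 0.065 -0.739 -0.671
  outer loop
   vertex 3.2 3.0 0.6
   vertex 4.7 0.5 3.5
   vertex 0.4 1.3 2.2
  endloop
 endfacet
 facet normal -0.332 -0.296 -0.896
  outer loop
   vertex 3.2 3.0 0.6
   vertex 0.4 1.3 2.2
   vertex 3.3 4.4 0.1
  endloop
 endfacet
 facet normal 0.738 -0.273 -0.617
  outer loop
   vertex 3.2 3.0 0.6
   vertex 3.3 4.4 0.1
   vertex 4.7 0.5 3.5
  endloop
 endfacet
 facet normal -0.952 0.001 0.305
  outer loop
   vertex 0.5 3.9 2.5
   vertex 0.4 1.3 2.2
   vertex 1.3 2.6 5.0
  endloop
 endfacet
 facet normal -0.658 0.111 -0.745
  outer loop
   vertex 0.5 3.9 2.5
   vertex 3.3 4.4 0.1
   vertex 0.4 1.3 2.2
  endloop
 endfacet
 facet normal -0.517 0.728 -0.451
  outer loop
   vertex 0.5 3.9 2.5
   vertex 1.7 5.0 2.9
   vertex 3.3 4.4 0.1
  endloop
 endfacet
 facet normal 0.672 0.518 0.529
  outer loop
   vertex 1.3 4.6 3.8
   vertex 4.7 0.5 3.5
   vertex 1.7 5.0 2.9
  endloop
 endfacet
 facet normal 0.571 0.422 0.704
  outer loop
   vertex 1.3 4.6 3.8
   vertex 1.3 2.6 5.0
   vertex 4.7 0.5 3.5
  endloop
 endfacet
 facet normal -0.680 0.733 0.024
  outer loop
   vertex 1.3 4.6 3.8
   vertex 1.7 5.0 2.9
   vertex 0.5 3.9 2.5
  endloop
 endfacet
 facet normal -0.879 0.245 0.409
  outer loop
   vertex 1.3 4.6 3.8
   vertex 0.5 3.9 2.5
   vertex 1.3 2.6 5.0
  endloop
 endfacet
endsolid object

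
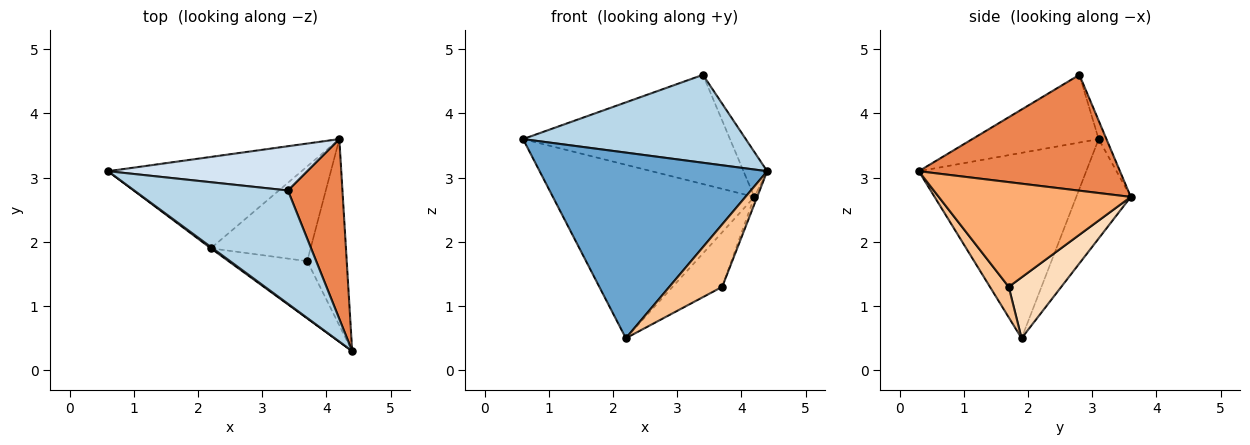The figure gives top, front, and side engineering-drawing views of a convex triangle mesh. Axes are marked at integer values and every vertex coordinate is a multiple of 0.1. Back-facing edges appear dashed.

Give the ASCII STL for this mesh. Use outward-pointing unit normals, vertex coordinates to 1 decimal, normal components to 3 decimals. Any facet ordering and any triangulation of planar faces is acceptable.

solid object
 facet normal -0.593 -0.805 0.006
  outer loop
   vertex 2.2 1.9 0.5
   vertex 4.4 0.3 3.1
   vertex 0.6 3.1 3.6
  endloop
 endfacet
 facet normal -0.233 0.860 -0.453
  outer loop
   vertex 2.2 1.9 0.5
   vertex 0.6 3.1 3.6
   vertex 4.2 3.6 2.7
  endloop
 endfacet
 facet normal -0.329 -0.579 0.746
  outer loop
   vertex 3.4 2.8 4.6
   vertex 0.6 3.1 3.6
   vertex 4.4 0.3 3.1
  endloop
 endfacet
 facet normal -0.035 0.926 0.375
  outer loop
   vertex 3.4 2.8 4.6
   vertex 4.2 3.6 2.7
   vertex 0.6 3.1 3.6
  endloop
 endfacet
 facet normal 0.900 0.106 0.423
  outer loop
   vertex 3.4 2.8 4.6
   vertex 4.4 0.3 3.1
   vertex 4.2 3.6 2.7
  endloop
 endfacet
 facet normal 0.936 0.014 -0.353
  outer loop
   vertex 3.7 1.7 1.3
   vertex 4.2 3.6 2.7
   vertex 4.4 0.3 3.1
  endloop
 endfacet
 facet normal 0.253 -0.713 -0.653
  outer loop
   vertex 3.7 1.7 1.3
   vertex 4.4 0.3 3.1
   vertex 2.2 1.9 0.5
  endloop
 endfacet
 facet normal 0.467 0.441 -0.766
  outer loop
   vertex 3.7 1.7 1.3
   vertex 2.2 1.9 0.5
   vertex 4.2 3.6 2.7
  endloop
 endfacet
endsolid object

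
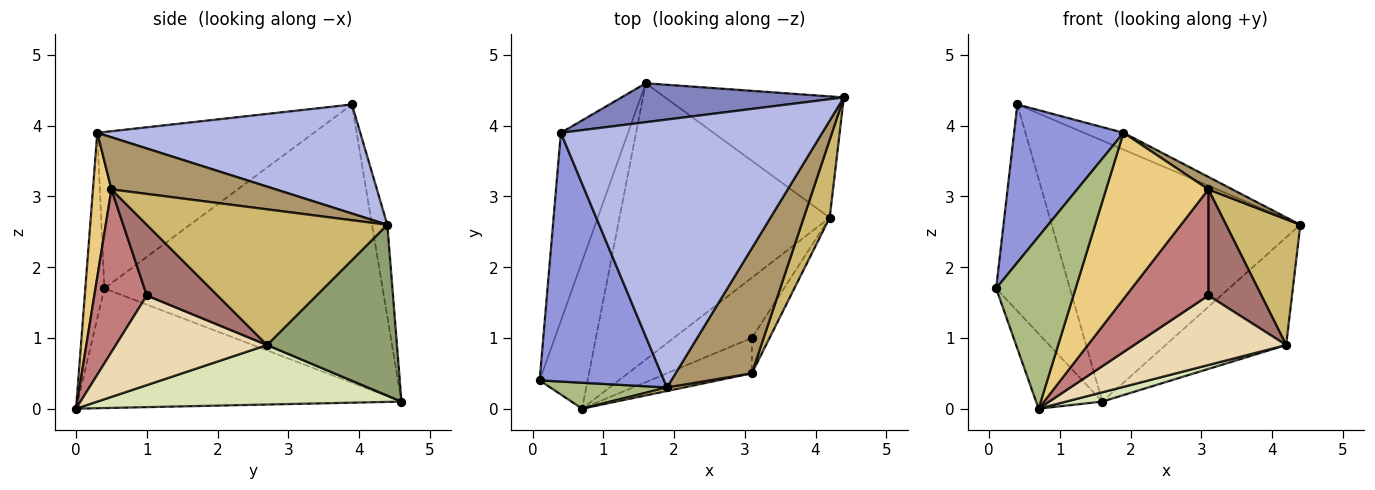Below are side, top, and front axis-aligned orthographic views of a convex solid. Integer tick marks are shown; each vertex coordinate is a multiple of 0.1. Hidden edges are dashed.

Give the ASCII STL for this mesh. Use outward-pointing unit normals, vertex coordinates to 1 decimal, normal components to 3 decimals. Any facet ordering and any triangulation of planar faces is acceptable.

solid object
 facet normal -0.941 0.250 -0.227
  outer loop
   vertex 1.6 4.6 0.1
   vertex 0.1 0.4 1.7
   vertex 0.4 3.9 4.3
  endloop
 endfacet
 facet normal -0.061 0.987 0.147
  outer loop
   vertex 1.6 4.6 0.1
   vertex 0.4 3.9 4.3
   vertex 4.4 4.4 2.6
  endloop
 endfacet
 facet normal -0.728 -0.368 0.579
  outer loop
   vertex 1.9 0.3 3.9
   vertex 0.4 3.9 4.3
   vertex 0.1 0.4 1.7
  endloop
 endfacet
 facet normal 0.384 0.058 0.921
  outer loop
   vertex 1.9 0.3 3.9
   vertex 4.4 4.4 2.6
   vertex 0.4 3.9 4.3
  endloop
 endfacet
 facet normal 0.582 0.540 -0.608
  outer loop
   vertex 4.2 2.7 0.9
   vertex 1.6 4.6 0.1
   vertex 4.4 4.4 2.6
  endloop
 endfacet
 facet normal -0.231 -0.962 0.145
  outer loop
   vertex 0.7 0.0 0.0
   vertex 1.9 0.3 3.9
   vertex 0.1 0.4 1.7
  endloop
 endfacet
 facet normal -0.912 0.186 -0.366
  outer loop
   vertex 0.7 0.0 0.0
   vertex 0.1 0.4 1.7
   vertex 1.6 4.6 0.1
  endloop
 endfacet
 facet normal 0.272 -0.032 -0.962
  outer loop
   vertex 0.7 0.0 0.0
   vertex 1.6 4.6 0.1
   vertex 4.2 2.7 0.9
  endloop
 endfacet
 facet normal 0.562 -0.082 0.823
  outer loop
   vertex 3.1 0.5 3.1
   vertex 4.4 4.4 2.6
   vertex 1.9 0.3 3.9
  endloop
 endfacet
 facet normal 0.940 -0.290 0.180
  outer loop
   vertex 3.1 0.5 3.1
   vertex 4.2 2.7 0.9
   vertex 4.4 4.4 2.6
  endloop
 endfacet
 facet normal 0.178 -0.984 0.021
  outer loop
   vertex 3.1 0.5 3.1
   vertex 1.9 0.3 3.9
   vertex 0.7 0.0 0.0
  endloop
 endfacet
 facet normal 0.601 -0.604 -0.523
  outer loop
   vertex 3.1 1.0 1.6
   vertex 0.7 0.0 0.0
   vertex 4.2 2.7 0.9
  endloop
 endfacet
 facet normal 0.784 -0.588 -0.196
  outer loop
   vertex 3.1 1.0 1.6
   vertex 4.2 2.7 0.9
   vertex 3.1 0.5 3.1
  endloop
 endfacet
 facet normal 0.518 -0.811 -0.270
  outer loop
   vertex 3.1 1.0 1.6
   vertex 3.1 0.5 3.1
   vertex 0.7 0.0 0.0
  endloop
 endfacet
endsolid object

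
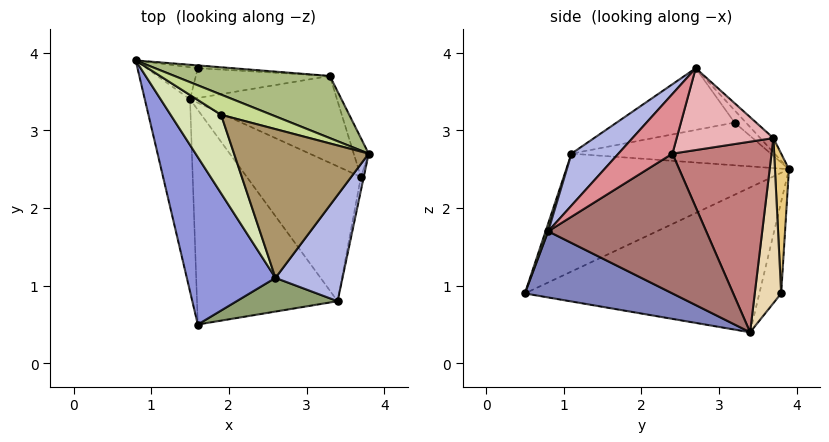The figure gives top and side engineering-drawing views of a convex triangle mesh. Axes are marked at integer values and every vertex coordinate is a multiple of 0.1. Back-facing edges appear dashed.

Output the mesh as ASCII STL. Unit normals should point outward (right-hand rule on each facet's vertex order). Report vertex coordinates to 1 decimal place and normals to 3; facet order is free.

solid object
 facet normal -0.951 -0.084 -0.297
  outer loop
   vertex 1.5 3.4 0.4
   vertex 1.6 0.5 0.9
   vertex 0.8 3.9 2.5
  endloop
 endfacet
 facet normal 0.422 -0.140 -0.896
  outer loop
   vertex 3.4 0.8 1.7
   vertex 1.6 0.5 0.9
   vertex 1.5 3.4 0.4
  endloop
 endfacet
 facet normal -0.723 -0.426 0.544
  outer loop
   vertex 2.6 1.1 2.7
   vertex 0.8 3.9 2.5
   vertex 1.6 0.5 0.9
  endloop
 endfacet
 facet normal 0.432 -0.708 0.558
  outer loop
   vertex 2.6 1.1 2.7
   vertex 3.4 0.8 1.7
   vertex 3.8 2.7 3.8
  endloop
 endfacet
 facet normal 0.023 -0.952 0.304
  outer loop
   vertex 2.6 1.1 2.7
   vertex 1.6 0.5 0.9
   vertex 3.4 0.8 1.7
  endloop
 endfacet
 facet normal -0.070 0.648 0.759
  outer loop
   vertex 3.3 3.7 2.9
   vertex 0.8 3.9 2.5
   vertex 3.8 2.7 3.8
  endloop
 endfacet
 facet normal -0.215 0.419 0.882
  outer loop
   vertex 1.9 3.2 3.1
   vertex 3.8 2.7 3.8
   vertex 0.8 3.9 2.5
  endloop
 endfacet
 facet normal -0.608 -0.339 0.718
  outer loop
   vertex 1.9 3.2 3.1
   vertex 0.8 3.9 2.5
   vertex 2.6 1.1 2.7
  endloop
 endfacet
 facet normal -0.398 -0.298 0.868
  outer loop
   vertex 1.9 3.2 3.1
   vertex 2.6 1.1 2.7
   vertex 3.8 2.7 3.8
  endloop
 endfacet
 facet normal -0.672 0.638 -0.376
  outer loop
   vertex 1.6 3.8 0.9
   vertex 1.5 3.4 0.4
   vertex 0.8 3.9 2.5
  endloop
 endfacet
 facet normal 0.083 0.996 -0.021
  outer loop
   vertex 1.6 3.8 0.9
   vertex 0.8 3.9 2.5
   vertex 3.3 3.7 2.9
  endloop
 endfacet
 facet normal 0.668 0.511 -0.542
  outer loop
   vertex 1.6 3.8 0.9
   vertex 3.3 3.7 2.9
   vertex 1.5 3.4 0.4
  endloop
 endfacet
 facet normal 0.752 0.242 -0.613
  outer loop
   vertex 3.7 2.4 2.7
   vertex 3.4 0.8 1.7
   vertex 1.5 3.4 0.4
  endloop
 endfacet
 facet normal 0.750 0.320 -0.579
  outer loop
   vertex 3.7 2.4 2.7
   vertex 1.5 3.4 0.4
   vertex 3.3 3.7 2.9
  endloop
 endfacet
 facet normal 0.987 -0.155 -0.047
  outer loop
   vertex 3.7 2.4 2.7
   vertex 3.8 2.7 3.8
   vertex 3.4 0.8 1.7
  endloop
 endfacet
 facet normal 0.934 0.314 -0.170
  outer loop
   vertex 3.7 2.4 2.7
   vertex 3.3 3.7 2.9
   vertex 3.8 2.7 3.8
  endloop
 endfacet
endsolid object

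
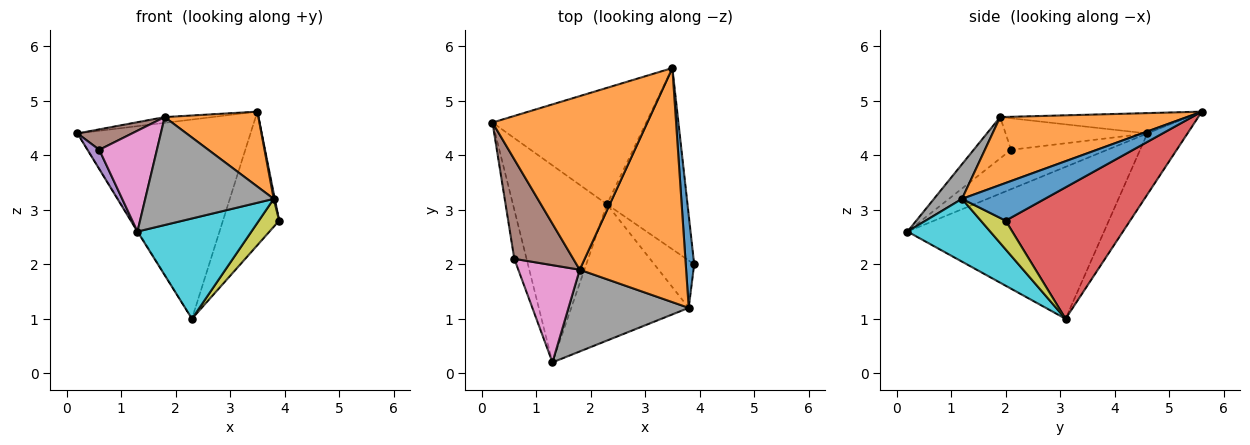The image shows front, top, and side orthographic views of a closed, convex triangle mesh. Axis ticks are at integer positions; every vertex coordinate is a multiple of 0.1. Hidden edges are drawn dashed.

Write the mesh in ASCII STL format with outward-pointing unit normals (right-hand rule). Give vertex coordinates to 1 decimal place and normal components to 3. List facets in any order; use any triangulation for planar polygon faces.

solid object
 facet normal -0.850 0.003 -0.526
  outer loop
   vertex 2.3 3.1 1.0
   vertex 1.3 0.2 2.6
   vertex 0.2 4.6 4.4
  endloop
 endfacet
 facet normal -0.130 0.033 0.991
  outer loop
   vertex 3.5 5.6 4.8
   vertex 0.2 4.6 4.4
   vertex 1.8 1.9 4.7
  endloop
 endfacet
 facet normal -0.197 0.846 -0.495
  outer loop
   vertex 3.5 5.6 4.8
   vertex 2.3 3.1 1.0
   vertex 0.2 4.6 4.4
  endloop
 endfacet
 facet normal 0.796 0.359 -0.488
  outer loop
   vertex 3.5 5.6 4.8
   vertex 3.9 2.0 2.8
   vertex 2.3 3.1 1.0
  endloop
 endfacet
 facet normal -0.948 -0.116 -0.295
  outer loop
   vertex 0.6 2.1 4.1
   vertex 0.2 4.6 4.4
   vertex 1.3 0.2 2.6
  endloop
 endfacet
 facet normal -0.464 -0.178 0.868
  outer loop
   vertex 0.6 2.1 4.1
   vertex 1.8 1.9 4.7
   vertex 0.2 4.6 4.4
  endloop
 endfacet
 facet normal -0.423 -0.652 0.629
  outer loop
   vertex 0.6 2.1 4.1
   vertex 1.3 0.2 2.6
   vertex 1.8 1.9 4.7
  endloop
 endfacet
 facet normal 0.171 -0.785 0.595
  outer loop
   vertex 3.8 1.2 3.2
   vertex 1.8 1.9 4.7
   vertex 1.3 0.2 2.6
  endloop
 endfacet
 facet normal 0.527 -0.432 -0.732
  outer loop
   vertex 3.8 1.2 3.2
   vertex 2.3 3.1 1.0
   vertex 3.9 2.0 2.8
  endloop
 endfacet
 facet normal 0.395 -0.544 -0.740
  outer loop
   vertex 3.8 1.2 3.2
   vertex 1.3 0.2 2.6
   vertex 2.3 3.1 1.0
  endloop
 endfacet
 facet normal 0.976 -0.013 0.218
  outer loop
   vertex 3.8 1.2 3.2
   vertex 3.9 2.0 2.8
   vertex 3.5 5.6 4.8
  endloop
 endfacet
 facet normal 0.519 -0.261 0.814
  outer loop
   vertex 3.8 1.2 3.2
   vertex 3.5 5.6 4.8
   vertex 1.8 1.9 4.7
  endloop
 endfacet
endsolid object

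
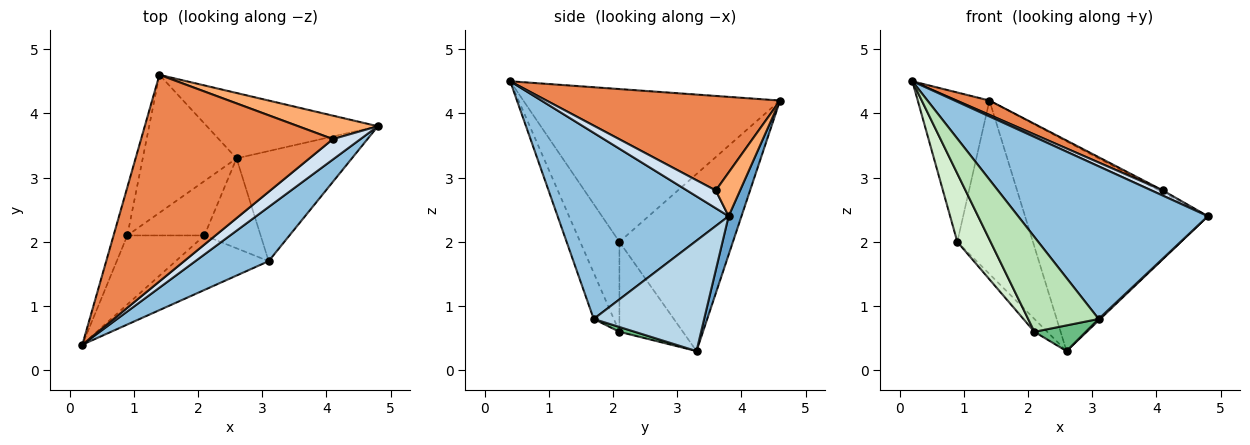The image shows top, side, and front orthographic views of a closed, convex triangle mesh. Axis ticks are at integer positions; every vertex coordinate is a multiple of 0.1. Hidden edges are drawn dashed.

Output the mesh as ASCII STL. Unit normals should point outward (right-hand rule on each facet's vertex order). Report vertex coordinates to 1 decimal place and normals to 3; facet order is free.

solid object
 facet normal 0.067 0.953 -0.297
  outer loop
   vertex 2.6 3.3 0.3
   vertex 1.4 4.6 4.2
   vertex 4.8 3.8 2.4
  endloop
 endfacet
 facet normal 0.647 -0.718 0.255
  outer loop
   vertex 3.1 1.7 0.8
   vertex 4.8 3.8 2.4
   vertex 0.2 0.4 4.5
  endloop
 endfacet
 facet normal 0.692 -0.010 -0.722
  outer loop
   vertex 3.1 1.7 0.8
   vertex 2.6 3.3 0.3
   vertex 4.8 3.8 2.4
  endloop
 endfacet
 facet normal 0.529 -0.208 0.822
  outer loop
   vertex 4.1 3.6 2.8
   vertex 0.2 0.4 4.5
   vertex 4.8 3.8 2.4
  endloop
 endfacet
 facet normal 0.441 -0.062 0.895
  outer loop
   vertex 4.1 3.6 2.8
   vertex 1.4 4.6 4.2
   vertex 0.2 0.4 4.5
  endloop
 endfacet
 facet normal 0.480 0.071 0.875
  outer loop
   vertex 4.1 3.6 2.8
   vertex 4.8 3.8 2.4
   vertex 1.4 4.6 4.2
  endloop
 endfacet
 facet normal -0.960 0.268 -0.086
  outer loop
   vertex 0.9 2.1 2.0
   vertex 0.2 0.4 4.5
   vertex 1.4 4.6 4.2
  endloop
 endfacet
 facet normal -0.762 0.507 -0.403
  outer loop
   vertex 0.9 2.1 2.0
   vertex 1.4 4.6 4.2
   vertex 2.6 3.3 0.3
  endloop
 endfacet
 facet normal 0.082 -0.274 -0.958
  outer loop
   vertex 2.1 2.1 0.6
   vertex 2.6 3.3 0.3
   vertex 3.1 1.7 0.8
  endloop
 endfacet
 facet normal -0.750 0.152 -0.643
  outer loop
   vertex 2.1 2.1 0.6
   vertex 0.9 2.1 2.0
   vertex 2.6 3.3 0.3
  endloop
 endfacet
 facet normal -0.240 -0.842 -0.484
  outer loop
   vertex 2.1 2.1 0.6
   vertex 3.1 1.7 0.8
   vertex 0.2 0.4 4.5
  endloop
 endfacet
 facet normal -0.638 -0.542 -0.547
  outer loop
   vertex 2.1 2.1 0.6
   vertex 0.2 0.4 4.5
   vertex 0.9 2.1 2.0
  endloop
 endfacet
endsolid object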